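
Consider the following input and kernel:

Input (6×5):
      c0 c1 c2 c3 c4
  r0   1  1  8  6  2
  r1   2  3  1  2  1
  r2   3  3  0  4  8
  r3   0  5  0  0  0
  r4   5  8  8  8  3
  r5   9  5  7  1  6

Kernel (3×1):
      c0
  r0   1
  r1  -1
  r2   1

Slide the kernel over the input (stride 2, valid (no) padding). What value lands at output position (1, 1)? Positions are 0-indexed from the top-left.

8

The receptive field on the input at this output position is [0 / 0 / 8]. Elementwise product with the kernel and sum: 0·1 + 0·-1 + 8·1.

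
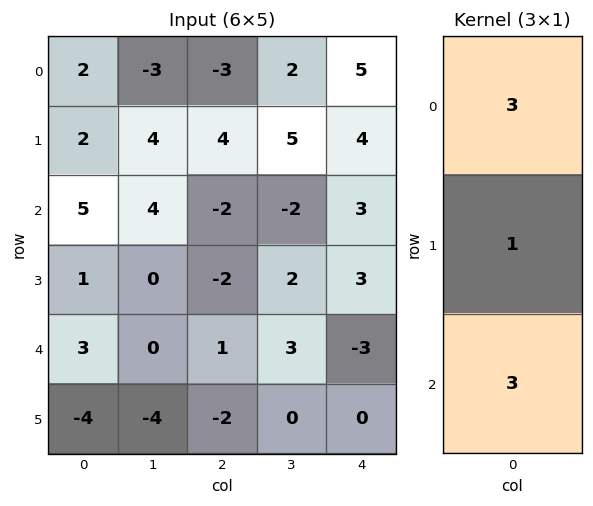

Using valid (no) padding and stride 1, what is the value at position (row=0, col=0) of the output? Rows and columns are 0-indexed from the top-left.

23

The receptive field on the input at this output position is [2 / 2 / 5]. Elementwise product with the kernel and sum: 2·3 + 2·1 + 5·3.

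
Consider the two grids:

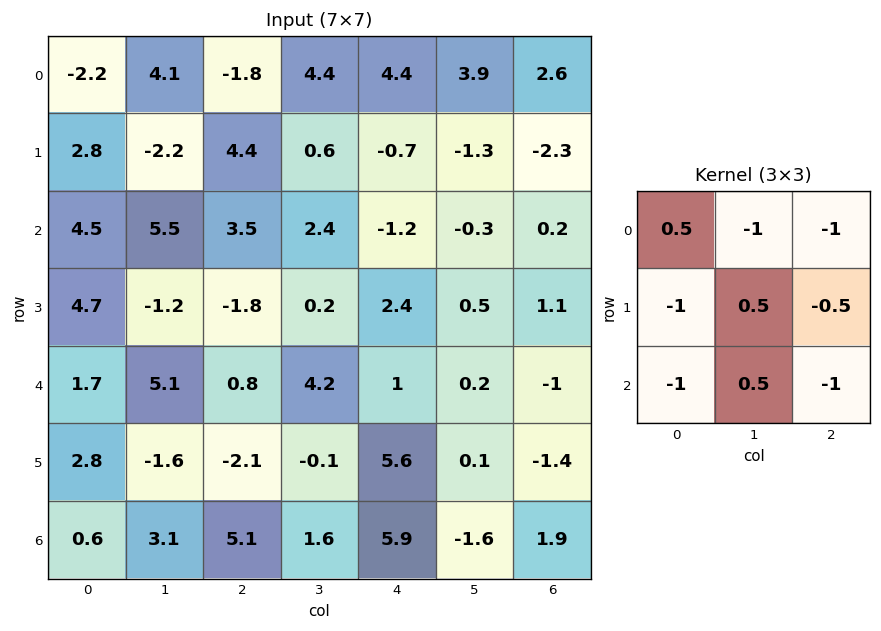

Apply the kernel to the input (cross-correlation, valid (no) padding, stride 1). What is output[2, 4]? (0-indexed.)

The receptive field on the input at this output position is [-1.2 -0.3 0.2 / 2.4 0.5 1.1 / 1 0.2 -1]. Elementwise product with the kernel and sum: -1.2·0.5 + -0.3·-1 + 0.2·-1 + 2.4·-1 + 0.5·0.5 + 1.1·-0.5 + 1·-1 + 0.2·0.5 + -1·-1.

-3.1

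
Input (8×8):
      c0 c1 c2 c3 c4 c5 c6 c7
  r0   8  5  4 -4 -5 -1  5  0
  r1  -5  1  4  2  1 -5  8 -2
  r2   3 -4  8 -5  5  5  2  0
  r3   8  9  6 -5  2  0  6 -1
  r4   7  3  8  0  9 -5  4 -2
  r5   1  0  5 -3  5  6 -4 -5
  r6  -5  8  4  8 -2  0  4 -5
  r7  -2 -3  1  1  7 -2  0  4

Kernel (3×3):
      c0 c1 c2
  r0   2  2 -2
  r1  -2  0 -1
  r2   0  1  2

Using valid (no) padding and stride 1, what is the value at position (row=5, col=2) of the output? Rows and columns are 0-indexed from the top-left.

3

The receptive field on the input at this output position is [5 -3 5 / 4 8 -2 / 1 1 7]. Elementwise product with the kernel and sum: 5·2 + -3·2 + 5·-2 + 4·-2 + -2·-1 + 1·1 + 7·2.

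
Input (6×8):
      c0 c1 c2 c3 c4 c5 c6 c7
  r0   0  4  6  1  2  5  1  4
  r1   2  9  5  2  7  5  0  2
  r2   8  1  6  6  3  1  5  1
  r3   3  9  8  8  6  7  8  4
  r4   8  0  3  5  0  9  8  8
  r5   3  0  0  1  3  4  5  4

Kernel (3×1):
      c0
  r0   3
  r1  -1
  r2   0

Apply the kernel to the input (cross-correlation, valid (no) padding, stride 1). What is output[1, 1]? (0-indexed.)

The receptive field on the input at this output position is [9 / 1 / 9]. Elementwise product with the kernel and sum: 9·3 + 1·-1.

26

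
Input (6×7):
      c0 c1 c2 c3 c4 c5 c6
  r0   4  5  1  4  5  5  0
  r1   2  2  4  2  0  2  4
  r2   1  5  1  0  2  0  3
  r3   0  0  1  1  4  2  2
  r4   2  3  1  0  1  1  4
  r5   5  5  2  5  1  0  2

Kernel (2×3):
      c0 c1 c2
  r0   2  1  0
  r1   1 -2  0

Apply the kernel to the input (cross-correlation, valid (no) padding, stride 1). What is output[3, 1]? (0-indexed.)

The receptive field on the input at this output position is [0 1 1 / 3 1 0]. Elementwise product with the kernel and sum: 0·2 + 1·1 + 3·1 + 1·-2.

2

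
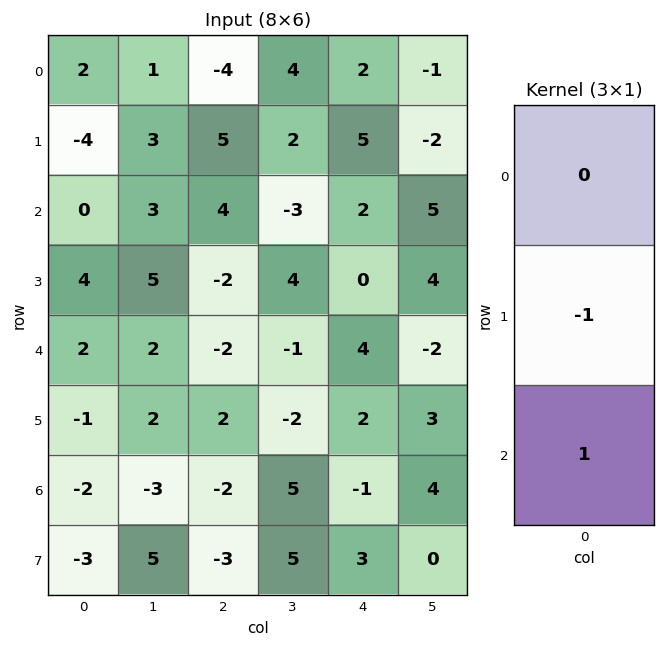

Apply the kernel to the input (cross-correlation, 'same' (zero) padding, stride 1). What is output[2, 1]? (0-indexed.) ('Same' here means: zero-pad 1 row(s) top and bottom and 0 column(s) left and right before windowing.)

2

The receptive field on the zero-padded input at this output position is [3 / 3 / 5]. Elementwise product with the kernel and sum: 3·-1 + 5·1.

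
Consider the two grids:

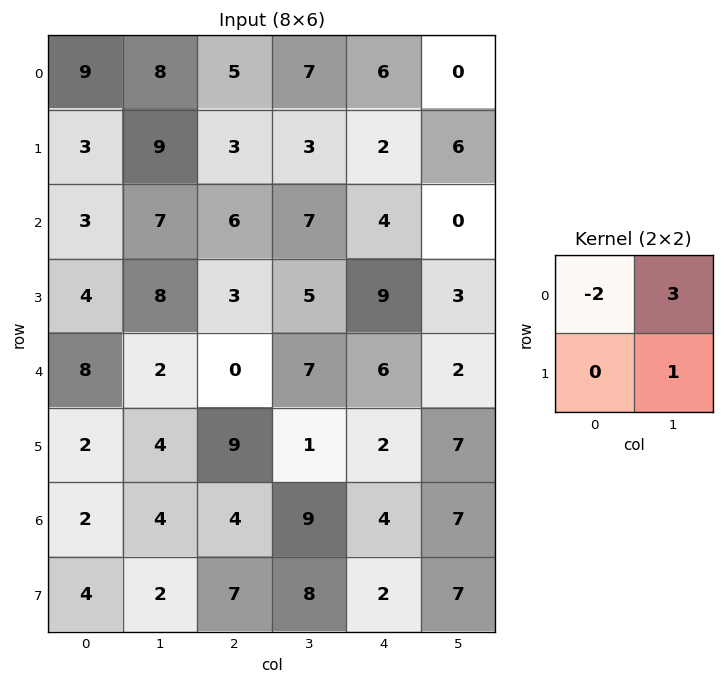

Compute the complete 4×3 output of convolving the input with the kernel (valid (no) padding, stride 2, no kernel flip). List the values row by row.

Output[0,0]: The receptive field on the input at this output position is [9 8 / 3 9]. Elementwise product with the kernel and sum: 9·-2 + 8·3 + 9·1.
Output[0,1]: The receptive field on the input at this output position is [5 7 / 3 3]. Elementwise product with the kernel and sum: 5·-2 + 7·3 + 3·1.

15 14 -6
23 14 -5
-6 22 1
10 27 20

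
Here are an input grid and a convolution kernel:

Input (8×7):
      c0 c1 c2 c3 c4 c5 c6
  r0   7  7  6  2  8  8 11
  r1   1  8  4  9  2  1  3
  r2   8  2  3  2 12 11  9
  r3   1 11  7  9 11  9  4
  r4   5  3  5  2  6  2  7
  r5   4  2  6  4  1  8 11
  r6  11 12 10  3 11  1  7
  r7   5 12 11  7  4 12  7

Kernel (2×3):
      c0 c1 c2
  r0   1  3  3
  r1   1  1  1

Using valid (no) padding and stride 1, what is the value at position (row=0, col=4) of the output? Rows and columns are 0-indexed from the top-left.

The receptive field on the input at this output position is [8 8 11 / 2 1 3]. Elementwise product with the kernel and sum: 8·1 + 8·3 + 11·3 + 2·1 + 1·1 + 3·1.

71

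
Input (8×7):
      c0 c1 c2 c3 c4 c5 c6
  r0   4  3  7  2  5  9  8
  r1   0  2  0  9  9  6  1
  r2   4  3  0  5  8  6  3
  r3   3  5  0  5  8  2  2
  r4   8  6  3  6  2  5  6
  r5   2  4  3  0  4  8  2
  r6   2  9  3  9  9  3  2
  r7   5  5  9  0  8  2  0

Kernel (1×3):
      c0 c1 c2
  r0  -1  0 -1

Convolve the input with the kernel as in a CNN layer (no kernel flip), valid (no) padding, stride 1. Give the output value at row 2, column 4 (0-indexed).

The receptive field on the input at this output position is [8 6 3]. Elementwise product with the kernel and sum: 8·-1 + 3·-1.

-11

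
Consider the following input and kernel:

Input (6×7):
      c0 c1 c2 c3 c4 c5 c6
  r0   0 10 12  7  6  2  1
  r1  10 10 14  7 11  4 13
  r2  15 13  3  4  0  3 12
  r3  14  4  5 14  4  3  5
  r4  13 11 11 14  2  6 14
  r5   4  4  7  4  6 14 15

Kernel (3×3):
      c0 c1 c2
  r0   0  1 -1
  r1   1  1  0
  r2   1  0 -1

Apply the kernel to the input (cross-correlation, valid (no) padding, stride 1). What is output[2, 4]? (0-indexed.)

-14

The receptive field on the input at this output position is [0 3 12 / 4 3 5 / 2 6 14]. Elementwise product with the kernel and sum: 3·1 + 12·-1 + 4·1 + 3·1 + 2·1 + 14·-1.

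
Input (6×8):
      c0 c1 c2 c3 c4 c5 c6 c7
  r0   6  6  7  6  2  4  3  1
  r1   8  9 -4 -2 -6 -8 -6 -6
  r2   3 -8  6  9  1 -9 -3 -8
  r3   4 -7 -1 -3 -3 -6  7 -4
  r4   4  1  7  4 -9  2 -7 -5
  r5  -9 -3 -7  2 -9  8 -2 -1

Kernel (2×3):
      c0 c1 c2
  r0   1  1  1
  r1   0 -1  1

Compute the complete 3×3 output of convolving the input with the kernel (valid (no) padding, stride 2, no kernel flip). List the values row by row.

Output[0,0]: The receptive field on the input at this output position is [6 6 7 / 8 9 -4]. Elementwise product with the kernel and sum: 6·1 + 6·1 + 7·1 + 9·-1 + -4·1.

6 11 11
7 16 2
8 -9 -24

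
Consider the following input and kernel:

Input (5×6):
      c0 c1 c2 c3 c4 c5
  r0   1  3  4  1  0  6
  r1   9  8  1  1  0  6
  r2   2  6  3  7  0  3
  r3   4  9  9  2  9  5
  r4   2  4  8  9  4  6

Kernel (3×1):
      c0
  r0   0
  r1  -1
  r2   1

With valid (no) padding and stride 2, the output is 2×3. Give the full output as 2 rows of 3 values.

-7 2 0
-2 -1 -5

Output[0,0]: The receptive field on the input at this output position is [1 / 9 / 2]. Elementwise product with the kernel and sum: 9·-1 + 2·1.
Output[0,1]: The receptive field on the input at this output position is [4 / 1 / 3]. Elementwise product with the kernel and sum: 1·-1 + 3·1.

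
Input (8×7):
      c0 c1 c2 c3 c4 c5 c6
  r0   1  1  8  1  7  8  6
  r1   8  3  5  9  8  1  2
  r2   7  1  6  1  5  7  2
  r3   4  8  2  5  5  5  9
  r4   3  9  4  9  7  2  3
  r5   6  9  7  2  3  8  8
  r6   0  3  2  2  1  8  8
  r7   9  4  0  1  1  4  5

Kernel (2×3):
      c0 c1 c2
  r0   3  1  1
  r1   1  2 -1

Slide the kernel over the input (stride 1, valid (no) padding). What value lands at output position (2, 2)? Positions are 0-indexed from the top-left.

31

The receptive field on the input at this output position is [6 1 5 / 2 5 5]. Elementwise product with the kernel and sum: 6·3 + 1·1 + 5·1 + 2·1 + 5·2 + 5·-1.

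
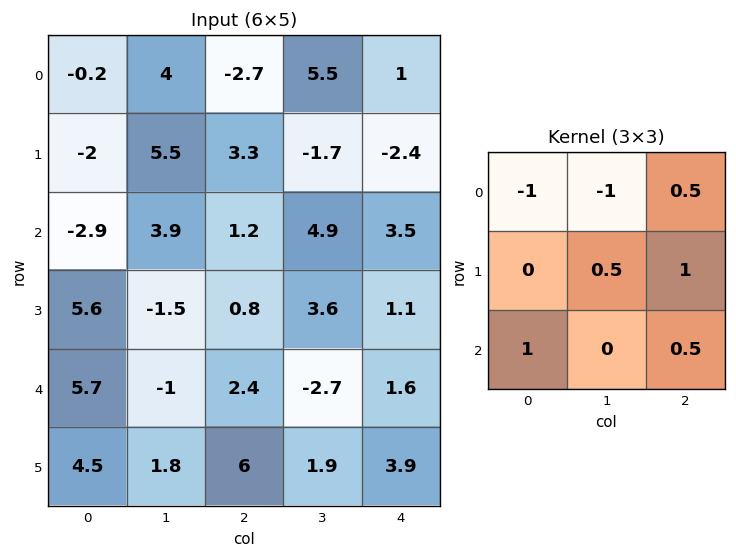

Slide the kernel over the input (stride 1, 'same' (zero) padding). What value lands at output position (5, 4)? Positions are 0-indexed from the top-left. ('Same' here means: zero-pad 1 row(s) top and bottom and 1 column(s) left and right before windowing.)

The receptive field on the zero-padded input at this output position is [-2.7 1.6 0 / 1.9 3.9 0 / 0 0 0]. Elementwise product with the kernel and sum: -2.7·-1 + 1.6·-1 + 0·0.5 + 3.9·0.5 + 0·1 + 0·1 + 0·0.5.

3.05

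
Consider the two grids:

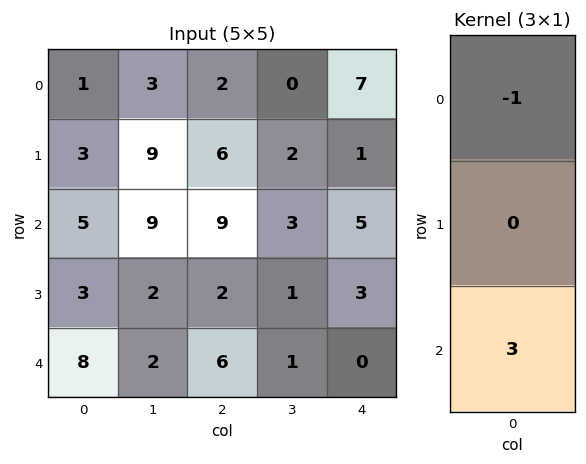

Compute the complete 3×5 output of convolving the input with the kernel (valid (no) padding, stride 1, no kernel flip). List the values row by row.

14 24 25 9 8
6 -3 0 1 8
19 -3 9 0 -5

Output[0,0]: The receptive field on the input at this output position is [1 / 3 / 5]. Elementwise product with the kernel and sum: 1·-1 + 5·3.
Output[0,1]: The receptive field on the input at this output position is [3 / 9 / 9]. Elementwise product with the kernel and sum: 3·-1 + 9·3.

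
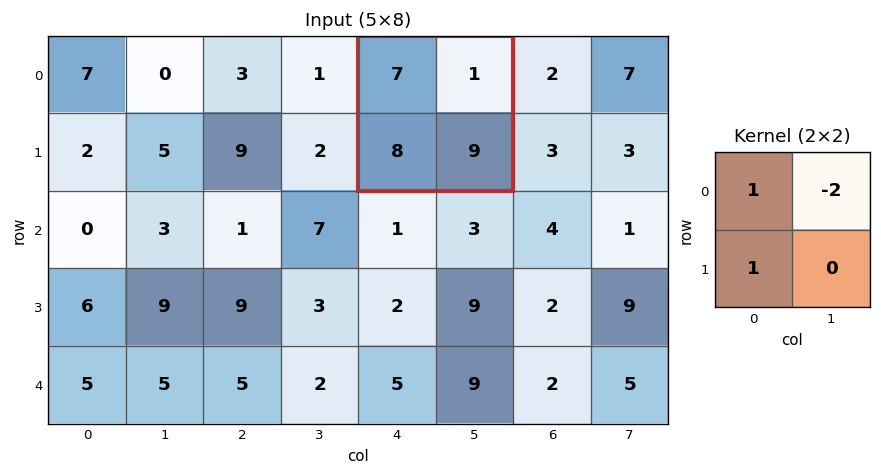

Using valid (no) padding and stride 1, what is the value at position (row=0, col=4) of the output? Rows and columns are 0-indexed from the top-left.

The receptive field on the input at this output position is [7 1 / 8 9]. Elementwise product with the kernel and sum: 7·1 + 1·-2 + 8·1.

13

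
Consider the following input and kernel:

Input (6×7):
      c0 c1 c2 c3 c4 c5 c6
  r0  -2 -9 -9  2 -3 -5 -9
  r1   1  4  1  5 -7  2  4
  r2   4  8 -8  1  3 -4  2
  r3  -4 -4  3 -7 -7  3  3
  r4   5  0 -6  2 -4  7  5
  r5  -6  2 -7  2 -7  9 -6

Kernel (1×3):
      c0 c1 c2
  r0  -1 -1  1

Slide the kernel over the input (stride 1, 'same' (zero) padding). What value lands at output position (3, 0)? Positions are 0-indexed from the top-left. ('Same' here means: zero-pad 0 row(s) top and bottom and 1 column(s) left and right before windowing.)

The receptive field on the zero-padded input at this output position is [0 -4 -4]. Elementwise product with the kernel and sum: 0·-1 + -4·-1 + -4·1.

0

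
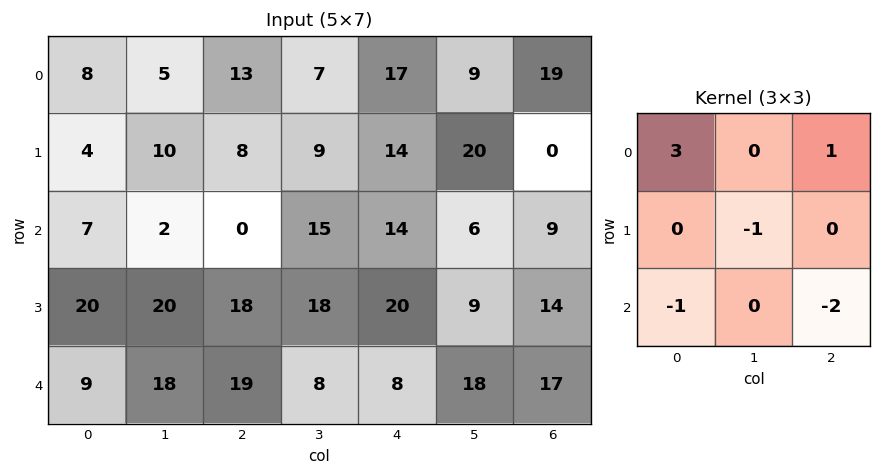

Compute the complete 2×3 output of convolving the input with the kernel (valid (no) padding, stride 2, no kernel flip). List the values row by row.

Output[0,0]: The receptive field on the input at this output position is [8 5 13 / 4 10 8 / 7 2 0]. Elementwise product with the kernel and sum: 8·3 + 13·1 + 10·-1 + 7·-1 + 0·-2.

20 19 18
-46 -39 0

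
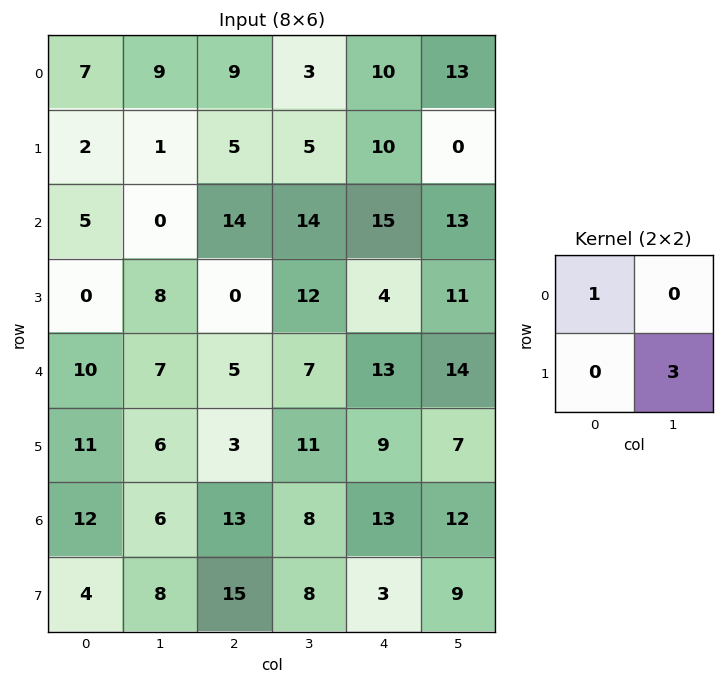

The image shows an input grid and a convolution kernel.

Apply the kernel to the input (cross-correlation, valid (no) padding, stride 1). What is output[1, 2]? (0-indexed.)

47

The receptive field on the input at this output position is [5 5 / 14 14]. Elementwise product with the kernel and sum: 5·1 + 14·3.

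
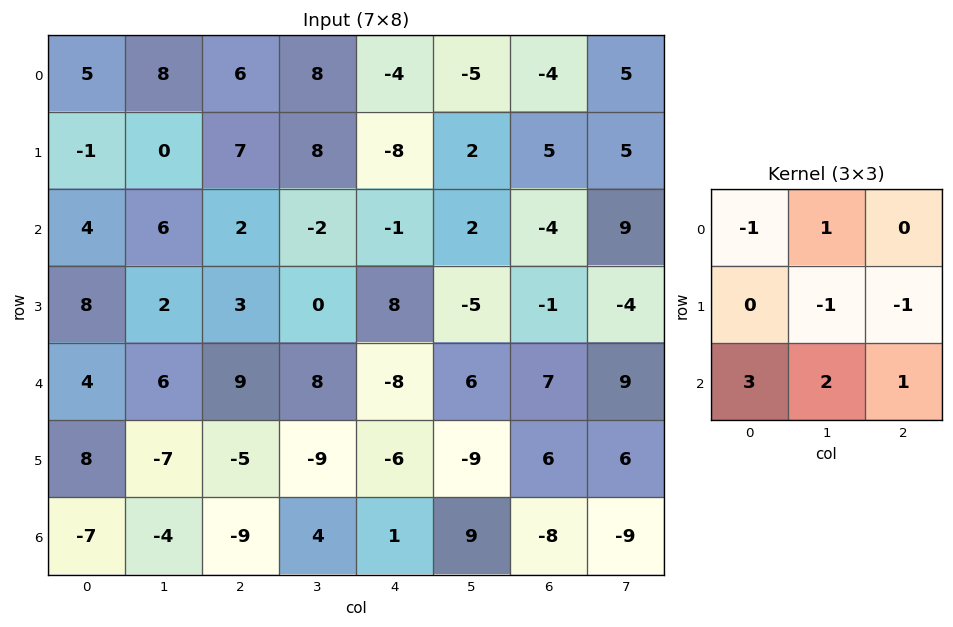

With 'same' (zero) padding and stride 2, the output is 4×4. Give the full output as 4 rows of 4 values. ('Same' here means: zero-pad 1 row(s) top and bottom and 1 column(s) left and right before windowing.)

-15 8 19 20
7 19 -6 -23
7 -56 -38 -21
19 7 -7 32

Output[0,0]: The receptive field on the zero-padded input at this output position is [0 0 0 / 0 5 8 / 0 -1 0]. Elementwise product with the kernel and sum: 0·-1 + 0·1 + 5·-1 + 8·-1 + 0·3 + -1·2 + 0·1.
Output[0,1]: The receptive field on the zero-padded input at this output position is [0 0 0 / 8 6 8 / 0 7 8]. Elementwise product with the kernel and sum: 0·-1 + 0·1 + 6·-1 + 8·-1 + 0·3 + 7·2 + 8·1.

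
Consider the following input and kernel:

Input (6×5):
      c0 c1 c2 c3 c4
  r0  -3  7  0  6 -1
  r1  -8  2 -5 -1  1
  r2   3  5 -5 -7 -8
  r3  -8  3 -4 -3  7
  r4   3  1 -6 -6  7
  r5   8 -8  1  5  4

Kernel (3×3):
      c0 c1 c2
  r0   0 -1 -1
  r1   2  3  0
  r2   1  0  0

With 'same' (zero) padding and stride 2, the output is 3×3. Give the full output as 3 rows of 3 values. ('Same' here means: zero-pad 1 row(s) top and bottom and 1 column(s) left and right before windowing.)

-9 16 8
15 4 -42
14 -17 7

Output[0,0]: The receptive field on the zero-padded input at this output position is [0 0 0 / 0 -3 7 / 0 -8 2]. Elementwise product with the kernel and sum: 0·-1 + 0·-1 + 0·2 + -3·3 + 0·1.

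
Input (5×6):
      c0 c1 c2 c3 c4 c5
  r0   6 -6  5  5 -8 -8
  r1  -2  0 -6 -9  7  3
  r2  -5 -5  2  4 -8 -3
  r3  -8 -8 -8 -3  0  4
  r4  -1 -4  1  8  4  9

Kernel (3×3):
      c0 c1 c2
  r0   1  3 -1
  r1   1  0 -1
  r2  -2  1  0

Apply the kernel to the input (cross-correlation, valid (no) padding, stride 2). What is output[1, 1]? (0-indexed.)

20

The receptive field on the input at this output position is [2 4 -8 / -8 -3 0 / 1 8 4]. Elementwise product with the kernel and sum: 2·1 + 4·3 + -8·-1 + -8·1 + 0·-1 + 1·-2 + 8·1.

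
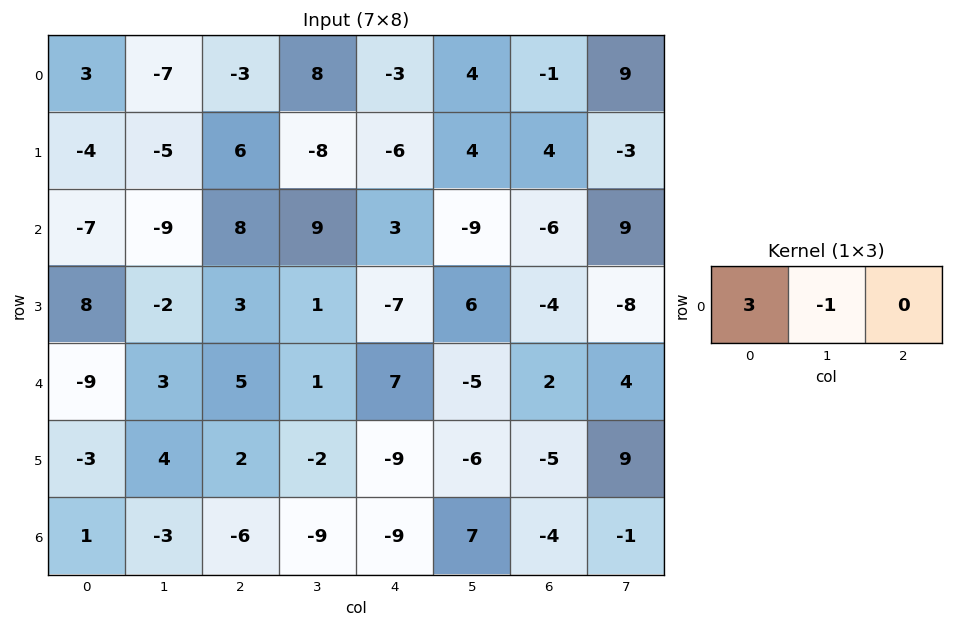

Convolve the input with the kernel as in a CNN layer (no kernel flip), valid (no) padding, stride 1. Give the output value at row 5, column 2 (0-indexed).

8

The receptive field on the input at this output position is [2 -2 -9]. Elementwise product with the kernel and sum: 2·3 + -2·-1.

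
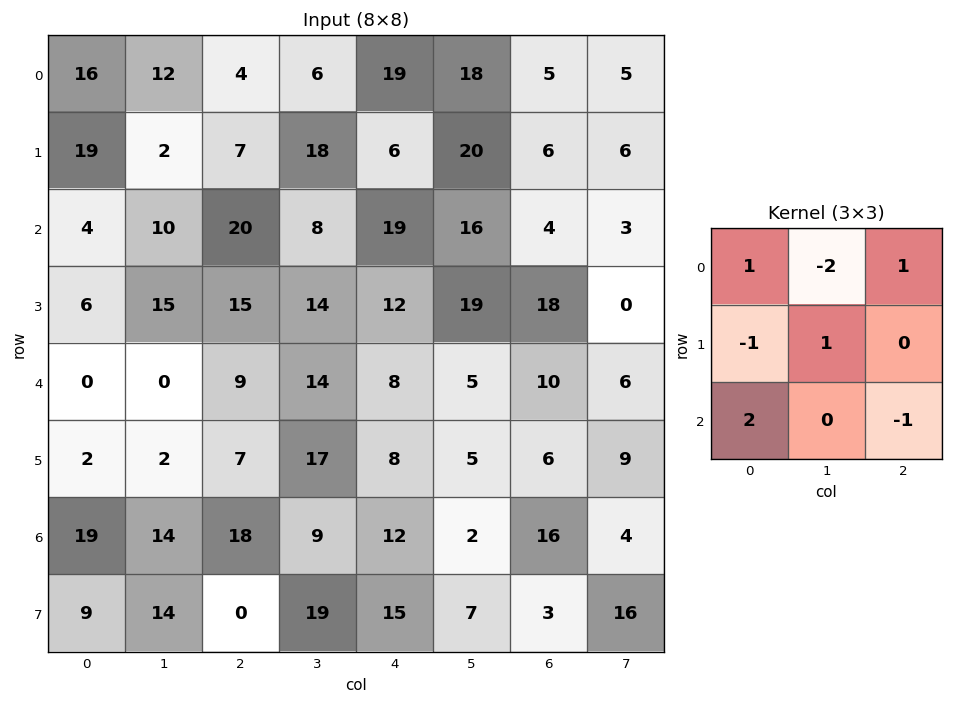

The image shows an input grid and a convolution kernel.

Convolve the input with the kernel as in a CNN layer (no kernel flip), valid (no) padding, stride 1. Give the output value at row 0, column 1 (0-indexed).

27

The receptive field on the input at this output position is [12 4 6 / 2 7 18 / 10 20 8]. Elementwise product with the kernel and sum: 12·1 + 4·-2 + 6·1 + 2·-1 + 7·1 + 10·2 + 8·-1.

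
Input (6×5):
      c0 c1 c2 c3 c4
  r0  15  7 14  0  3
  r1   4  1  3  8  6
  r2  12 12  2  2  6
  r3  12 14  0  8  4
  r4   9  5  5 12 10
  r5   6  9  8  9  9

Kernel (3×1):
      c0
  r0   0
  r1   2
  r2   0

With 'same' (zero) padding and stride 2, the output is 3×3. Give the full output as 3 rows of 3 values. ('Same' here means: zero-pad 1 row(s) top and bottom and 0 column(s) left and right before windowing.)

30 28 6
24 4 12
18 10 20

Output[0,0]: The receptive field on the zero-padded input at this output position is [0 / 15 / 4]. Elementwise product with the kernel and sum: 15·2.
Output[0,1]: The receptive field on the zero-padded input at this output position is [0 / 14 / 3]. Elementwise product with the kernel and sum: 14·2.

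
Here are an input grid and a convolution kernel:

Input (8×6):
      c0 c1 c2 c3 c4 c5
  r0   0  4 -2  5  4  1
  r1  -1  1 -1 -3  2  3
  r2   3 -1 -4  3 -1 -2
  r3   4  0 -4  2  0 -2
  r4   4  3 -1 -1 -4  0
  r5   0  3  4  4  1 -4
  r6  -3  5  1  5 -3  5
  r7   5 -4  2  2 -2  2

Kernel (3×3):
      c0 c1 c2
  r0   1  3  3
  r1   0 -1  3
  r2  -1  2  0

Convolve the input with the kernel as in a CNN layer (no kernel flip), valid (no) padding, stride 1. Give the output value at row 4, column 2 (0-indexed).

-8

The receptive field on the input at this output position is [-1 -1 -4 / 4 4 1 / 1 5 -3]. Elementwise product with the kernel and sum: -1·1 + -1·3 + -4·3 + 4·-1 + 1·3 + 1·-1 + 5·2.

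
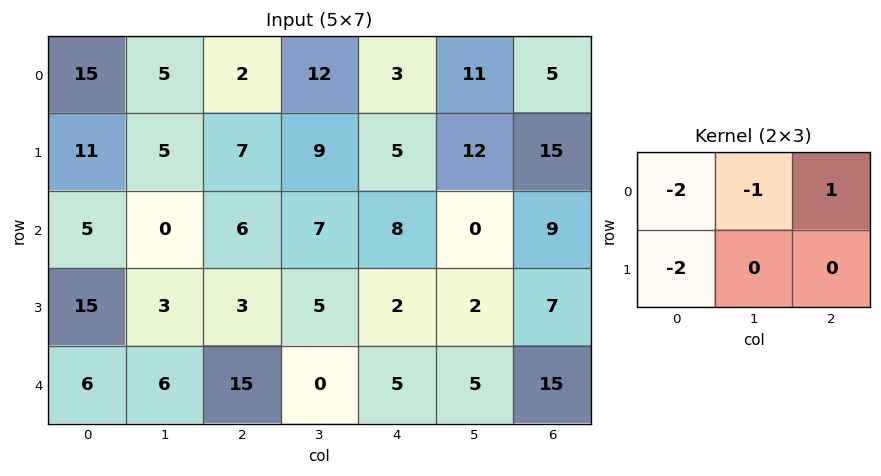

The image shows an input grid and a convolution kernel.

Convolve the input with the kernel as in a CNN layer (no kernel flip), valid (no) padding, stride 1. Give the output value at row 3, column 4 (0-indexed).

-9

The receptive field on the input at this output position is [2 2 7 / 5 5 15]. Elementwise product with the kernel and sum: 2·-2 + 2·-1 + 7·1 + 5·-2.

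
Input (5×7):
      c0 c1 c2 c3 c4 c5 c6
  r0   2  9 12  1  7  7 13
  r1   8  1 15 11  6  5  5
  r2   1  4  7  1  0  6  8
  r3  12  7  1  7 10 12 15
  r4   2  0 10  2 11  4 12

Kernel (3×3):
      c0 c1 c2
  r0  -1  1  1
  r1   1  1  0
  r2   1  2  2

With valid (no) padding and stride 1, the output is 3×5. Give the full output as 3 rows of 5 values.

51 40 31 43 52
41 59 45 52 74
51 36 38 54 79

Output[0,0]: The receptive field on the input at this output position is [2 9 12 / 8 1 15 / 1 4 7]. Elementwise product with the kernel and sum: 2·-1 + 9·1 + 12·1 + 8·1 + 1·1 + 1·1 + 4·2 + 7·2.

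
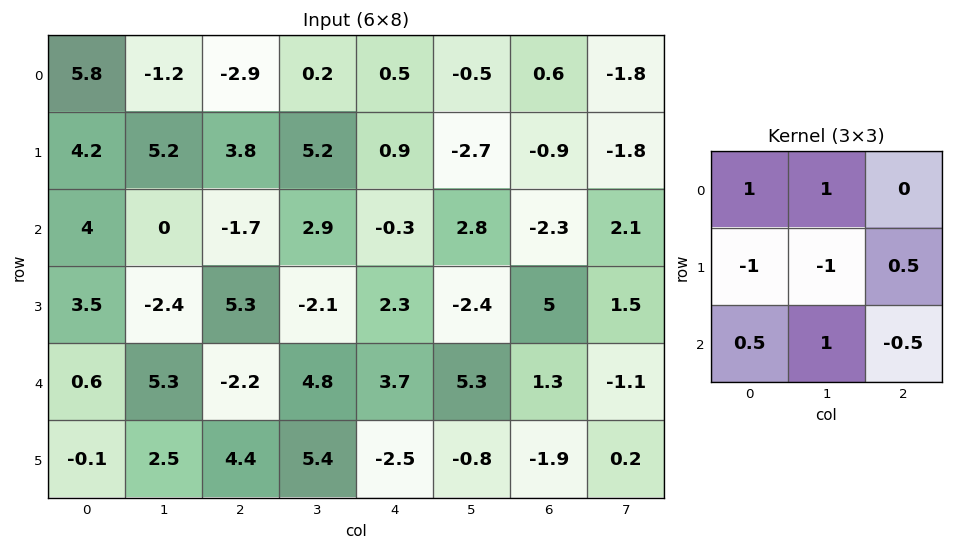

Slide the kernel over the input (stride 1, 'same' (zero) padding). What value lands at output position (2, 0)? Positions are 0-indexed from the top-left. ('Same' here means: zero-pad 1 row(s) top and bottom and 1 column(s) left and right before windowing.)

4.9

The receptive field on the zero-padded input at this output position is [0 4.2 5.2 / 0 4 0 / 0 3.5 -2.4]. Elementwise product with the kernel and sum: 0·1 + 4.2·1 + 0·-1 + 4·-1 + 0·0.5 + 0·0.5 + 3.5·1 + -2.4·-0.5.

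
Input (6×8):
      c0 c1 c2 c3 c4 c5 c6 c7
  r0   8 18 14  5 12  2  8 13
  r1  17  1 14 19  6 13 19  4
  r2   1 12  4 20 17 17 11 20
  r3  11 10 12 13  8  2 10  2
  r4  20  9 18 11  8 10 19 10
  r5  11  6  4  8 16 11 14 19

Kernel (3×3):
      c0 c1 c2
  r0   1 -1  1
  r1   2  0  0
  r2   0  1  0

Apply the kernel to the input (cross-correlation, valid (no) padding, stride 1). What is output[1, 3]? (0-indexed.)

The receptive field on the input at this output position is [19 6 13 / 20 17 17 / 13 8 2]. Elementwise product with the kernel and sum: 19·1 + 6·-1 + 13·1 + 20·2 + 8·1.

74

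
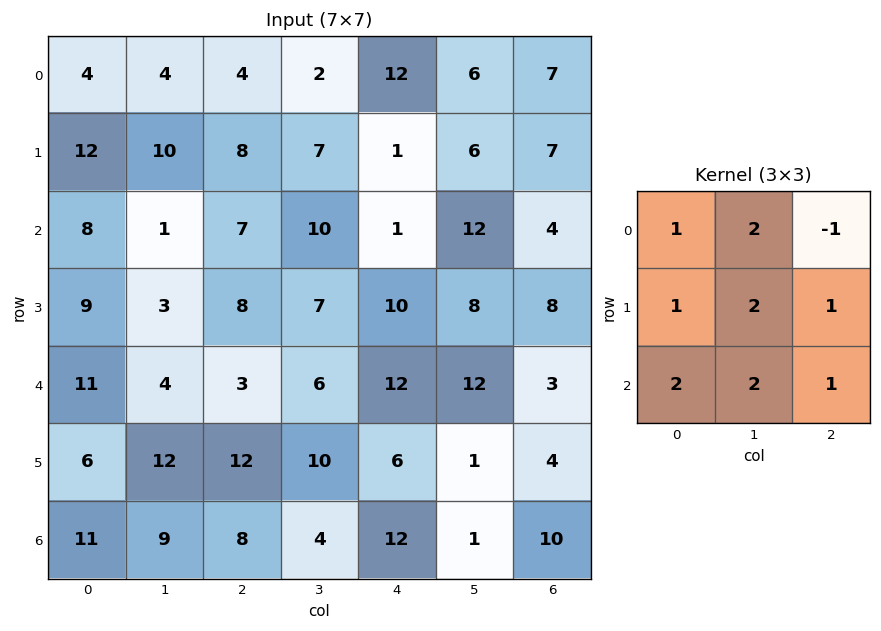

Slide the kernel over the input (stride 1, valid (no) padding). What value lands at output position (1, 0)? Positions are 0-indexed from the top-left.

The receptive field on the input at this output position is [12 10 8 / 8 1 7 / 9 3 8]. Elementwise product with the kernel and sum: 12·1 + 10·2 + 8·-1 + 8·1 + 1·2 + 7·1 + 9·2 + 3·2 + 8·1.

73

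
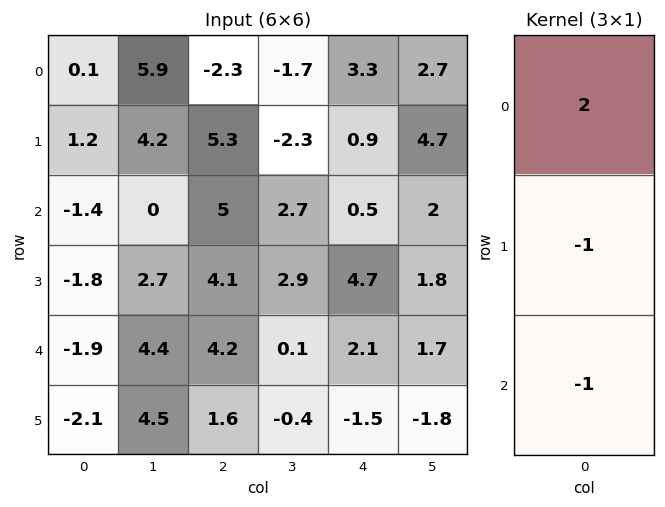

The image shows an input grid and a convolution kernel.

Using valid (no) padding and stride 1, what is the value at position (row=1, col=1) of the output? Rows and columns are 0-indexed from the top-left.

5.7

The receptive field on the input at this output position is [4.2 / 0 / 2.7]. Elementwise product with the kernel and sum: 4.2·2 + 0·-1 + 2.7·-1.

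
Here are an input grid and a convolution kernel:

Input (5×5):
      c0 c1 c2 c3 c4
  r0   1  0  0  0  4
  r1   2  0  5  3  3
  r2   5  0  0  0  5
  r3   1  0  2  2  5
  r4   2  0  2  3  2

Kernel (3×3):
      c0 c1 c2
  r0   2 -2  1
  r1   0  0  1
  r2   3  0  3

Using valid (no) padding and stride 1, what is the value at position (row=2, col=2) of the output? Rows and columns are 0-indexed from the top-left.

The receptive field on the input at this output position is [0 0 5 / 2 2 5 / 2 3 2]. Elementwise product with the kernel and sum: 0·2 + 0·-2 + 5·1 + 5·1 + 2·3 + 2·3.

22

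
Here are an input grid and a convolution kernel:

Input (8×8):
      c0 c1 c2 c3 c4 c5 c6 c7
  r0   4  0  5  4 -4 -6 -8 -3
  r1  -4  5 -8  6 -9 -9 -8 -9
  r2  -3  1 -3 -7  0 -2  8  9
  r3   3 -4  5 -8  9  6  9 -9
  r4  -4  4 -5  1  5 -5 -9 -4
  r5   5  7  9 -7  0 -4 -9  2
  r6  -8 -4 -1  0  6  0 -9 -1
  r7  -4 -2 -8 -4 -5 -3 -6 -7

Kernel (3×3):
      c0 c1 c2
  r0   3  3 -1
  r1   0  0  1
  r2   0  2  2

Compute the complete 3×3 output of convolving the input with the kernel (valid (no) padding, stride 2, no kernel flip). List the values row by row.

-5 8 -18
0 -9 -33
4 -5 -18

Output[0,0]: The receptive field on the input at this output position is [4 0 5 / -4 5 -8 / -3 1 -3]. Elementwise product with the kernel and sum: 4·3 + 0·3 + 5·-1 + -8·1 + 1·2 + -3·2.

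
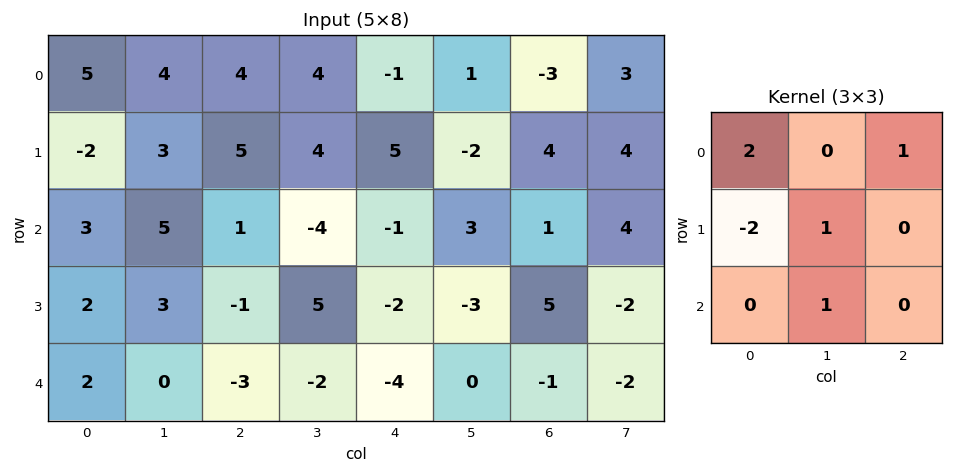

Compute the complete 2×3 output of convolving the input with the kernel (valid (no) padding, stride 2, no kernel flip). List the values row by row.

26 -3 -14
6 6 0

Output[0,0]: The receptive field on the input at this output position is [5 4 4 / -2 3 5 / 3 5 1]. Elementwise product with the kernel and sum: 5·2 + 4·1 + -2·-2 + 3·1 + 5·1.
Output[0,1]: The receptive field on the input at this output position is [4 4 -1 / 5 4 5 / 1 -4 -1]. Elementwise product with the kernel and sum: 4·2 + -1·1 + 5·-2 + 4·1 + -4·1.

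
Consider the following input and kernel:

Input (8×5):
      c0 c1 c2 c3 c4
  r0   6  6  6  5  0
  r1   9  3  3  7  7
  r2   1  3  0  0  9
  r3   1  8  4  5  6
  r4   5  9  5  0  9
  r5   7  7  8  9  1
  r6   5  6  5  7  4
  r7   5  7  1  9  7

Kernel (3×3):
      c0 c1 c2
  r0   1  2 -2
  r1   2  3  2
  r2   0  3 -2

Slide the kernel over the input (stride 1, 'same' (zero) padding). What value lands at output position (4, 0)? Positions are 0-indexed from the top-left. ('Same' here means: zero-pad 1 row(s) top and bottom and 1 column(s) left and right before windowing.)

The receptive field on the zero-padded input at this output position is [0 1 8 / 0 5 9 / 0 7 7]. Elementwise product with the kernel and sum: 0·1 + 1·2 + 8·-2 + 0·2 + 5·3 + 9·2 + 7·3 + 7·-2.

26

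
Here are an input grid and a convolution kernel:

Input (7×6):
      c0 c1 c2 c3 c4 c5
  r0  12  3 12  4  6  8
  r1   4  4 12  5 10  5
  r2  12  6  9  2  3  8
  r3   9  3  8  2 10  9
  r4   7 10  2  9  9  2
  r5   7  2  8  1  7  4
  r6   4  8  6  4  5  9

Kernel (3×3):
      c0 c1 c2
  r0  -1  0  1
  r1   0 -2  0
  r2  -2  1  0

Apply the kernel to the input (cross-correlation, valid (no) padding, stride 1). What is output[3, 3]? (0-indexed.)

-6

The receptive field on the input at this output position is [2 10 9 / 9 9 2 / 1 7 4]. Elementwise product with the kernel and sum: 2·-1 + 9·1 + 9·-2 + 1·-2 + 7·1.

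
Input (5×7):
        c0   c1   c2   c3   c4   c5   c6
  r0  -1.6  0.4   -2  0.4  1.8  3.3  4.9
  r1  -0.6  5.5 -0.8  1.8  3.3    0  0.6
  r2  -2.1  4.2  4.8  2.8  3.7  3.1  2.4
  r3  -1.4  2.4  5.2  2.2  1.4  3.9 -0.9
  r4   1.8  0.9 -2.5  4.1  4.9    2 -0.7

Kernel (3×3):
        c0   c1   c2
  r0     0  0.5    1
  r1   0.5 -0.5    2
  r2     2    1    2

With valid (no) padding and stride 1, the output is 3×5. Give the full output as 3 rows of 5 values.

3.15 24.95 27.1 18.95 24.7
18.4 21.1 28 21 10.6
14.9 15.7 18.3 30.25 11.3

Output[0,0]: The receptive field on the input at this output position is [-1.6 0.4 -2 / -0.6 5.5 -0.8 / -2.1 4.2 4.8]. Elementwise product with the kernel and sum: 0.4·0.5 + -2·1 + -0.6·0.5 + 5.5·-0.5 + -0.8·2 + -2.1·2 + 4.2·1 + 4.8·2.
Output[0,1]: The receptive field on the input at this output position is [0.4 -2 0.4 / 5.5 -0.8 1.8 / 4.2 4.8 2.8]. Elementwise product with the kernel and sum: -2·0.5 + 0.4·1 + 5.5·0.5 + -0.8·-0.5 + 1.8·2 + 4.2·2 + 4.8·1 + 2.8·2.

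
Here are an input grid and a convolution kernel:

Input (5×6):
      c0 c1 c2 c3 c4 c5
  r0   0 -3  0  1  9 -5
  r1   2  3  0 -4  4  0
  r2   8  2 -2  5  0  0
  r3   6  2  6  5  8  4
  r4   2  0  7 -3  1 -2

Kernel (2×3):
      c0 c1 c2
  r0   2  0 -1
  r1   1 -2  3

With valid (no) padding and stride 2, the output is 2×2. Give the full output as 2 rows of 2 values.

-4 11
38 16

Output[0,0]: The receptive field on the input at this output position is [0 -3 0 / 2 3 0]. Elementwise product with the kernel and sum: 0·2 + 0·-1 + 2·1 + 3·-2 + 0·3.
Output[0,1]: The receptive field on the input at this output position is [0 1 9 / 0 -4 4]. Elementwise product with the kernel and sum: 0·2 + 9·-1 + 0·1 + -4·-2 + 4·3.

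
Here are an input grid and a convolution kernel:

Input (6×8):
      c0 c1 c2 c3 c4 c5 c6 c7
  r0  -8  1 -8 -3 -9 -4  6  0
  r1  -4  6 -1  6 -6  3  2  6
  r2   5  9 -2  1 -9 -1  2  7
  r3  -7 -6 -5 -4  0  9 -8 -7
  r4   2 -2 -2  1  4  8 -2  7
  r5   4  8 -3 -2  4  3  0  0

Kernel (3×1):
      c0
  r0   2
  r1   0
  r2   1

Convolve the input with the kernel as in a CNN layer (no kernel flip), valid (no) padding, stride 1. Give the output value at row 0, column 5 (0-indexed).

-9

The receptive field on the input at this output position is [-4 / 3 / -1]. Elementwise product with the kernel and sum: -4·2 + -1·1.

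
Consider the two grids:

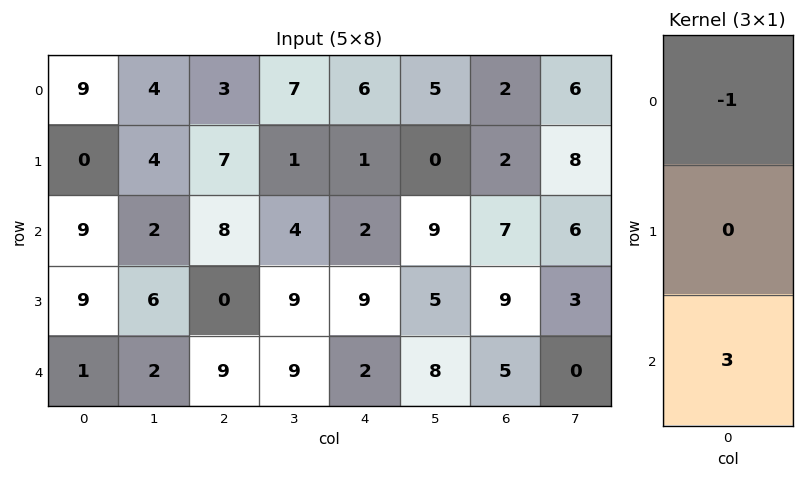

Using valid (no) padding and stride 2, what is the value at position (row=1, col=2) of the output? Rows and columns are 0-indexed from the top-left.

The receptive field on the input at this output position is [2 / 9 / 2]. Elementwise product with the kernel and sum: 2·-1 + 2·3.

4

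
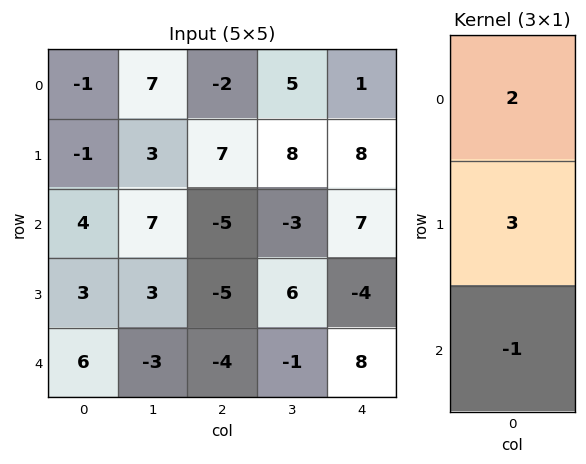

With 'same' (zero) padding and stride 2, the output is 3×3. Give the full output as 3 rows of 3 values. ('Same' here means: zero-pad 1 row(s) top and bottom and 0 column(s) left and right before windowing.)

-2 -13 -5
7 4 41
24 -22 16

Output[0,0]: The receptive field on the zero-padded input at this output position is [0 / -1 / -1]. Elementwise product with the kernel and sum: 0·2 + -1·3 + -1·-1.
Output[0,1]: The receptive field on the zero-padded input at this output position is [0 / -2 / 7]. Elementwise product with the kernel and sum: 0·2 + -2·3 + 7·-1.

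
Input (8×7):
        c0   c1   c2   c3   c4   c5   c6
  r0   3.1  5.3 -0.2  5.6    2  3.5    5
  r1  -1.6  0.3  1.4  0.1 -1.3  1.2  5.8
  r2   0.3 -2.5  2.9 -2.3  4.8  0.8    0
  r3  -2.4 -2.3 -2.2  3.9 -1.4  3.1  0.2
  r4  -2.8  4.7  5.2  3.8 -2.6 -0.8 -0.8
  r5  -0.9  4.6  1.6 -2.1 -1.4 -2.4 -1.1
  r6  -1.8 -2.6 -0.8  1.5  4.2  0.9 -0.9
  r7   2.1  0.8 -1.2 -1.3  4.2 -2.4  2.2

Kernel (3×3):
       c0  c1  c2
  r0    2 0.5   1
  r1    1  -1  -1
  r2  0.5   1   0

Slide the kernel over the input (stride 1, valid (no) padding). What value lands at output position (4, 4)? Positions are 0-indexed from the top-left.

The receptive field on the input at this output position is [-2.6 -0.8 -0.8 / -1.4 -2.4 -1.1 / 4.2 0.9 -0.9]. Elementwise product with the kernel and sum: -2.6·2 + -0.8·0.5 + -0.8·1 + -1.4·1 + -2.4·-1 + -1.1·-1 + 4.2·0.5 + 0.9·1.

-1.3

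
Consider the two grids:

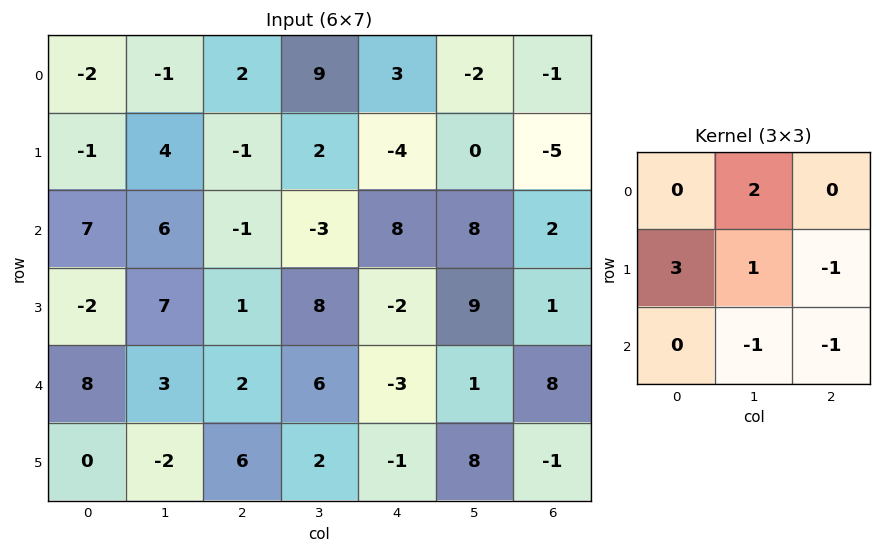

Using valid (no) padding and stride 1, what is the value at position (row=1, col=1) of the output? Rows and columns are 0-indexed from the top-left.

The receptive field on the input at this output position is [4 -1 2 / 6 -1 -3 / 7 1 8]. Elementwise product with the kernel and sum: -1·2 + 6·3 + -1·1 + -3·-1 + 1·-1 + 8·-1.

9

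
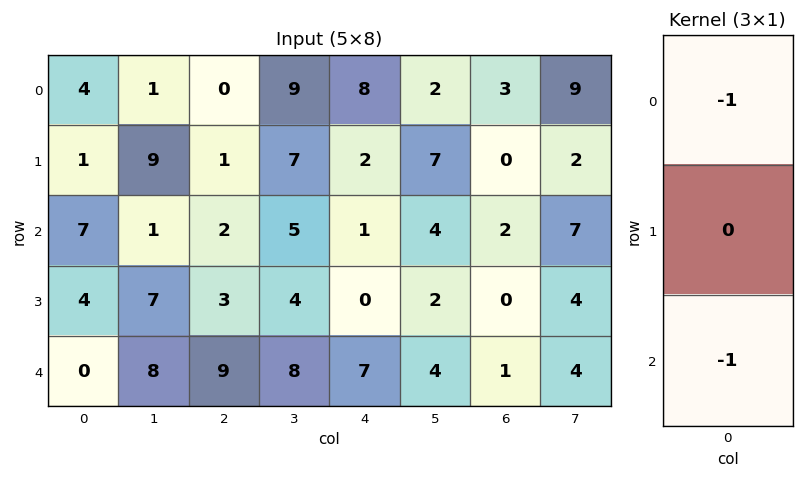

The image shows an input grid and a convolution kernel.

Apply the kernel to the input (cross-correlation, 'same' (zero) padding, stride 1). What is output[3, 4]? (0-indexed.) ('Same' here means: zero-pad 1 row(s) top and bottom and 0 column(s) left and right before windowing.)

-8

The receptive field on the zero-padded input at this output position is [1 / 0 / 7]. Elementwise product with the kernel and sum: 1·-1 + 7·-1.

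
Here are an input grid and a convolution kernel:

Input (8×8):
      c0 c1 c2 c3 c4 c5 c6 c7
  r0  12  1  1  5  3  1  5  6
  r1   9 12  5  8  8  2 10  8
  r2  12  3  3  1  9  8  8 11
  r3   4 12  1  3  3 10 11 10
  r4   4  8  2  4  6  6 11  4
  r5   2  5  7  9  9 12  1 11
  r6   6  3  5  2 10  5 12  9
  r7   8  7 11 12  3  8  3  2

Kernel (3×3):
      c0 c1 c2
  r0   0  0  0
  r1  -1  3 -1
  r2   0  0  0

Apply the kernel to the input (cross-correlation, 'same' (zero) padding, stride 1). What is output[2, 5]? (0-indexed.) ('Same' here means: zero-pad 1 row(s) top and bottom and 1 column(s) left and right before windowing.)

The receptive field on the zero-padded input at this output position is [8 2 10 / 9 8 8 / 3 10 11]. Elementwise product with the kernel and sum: 9·-1 + 8·3 + 8·-1.

7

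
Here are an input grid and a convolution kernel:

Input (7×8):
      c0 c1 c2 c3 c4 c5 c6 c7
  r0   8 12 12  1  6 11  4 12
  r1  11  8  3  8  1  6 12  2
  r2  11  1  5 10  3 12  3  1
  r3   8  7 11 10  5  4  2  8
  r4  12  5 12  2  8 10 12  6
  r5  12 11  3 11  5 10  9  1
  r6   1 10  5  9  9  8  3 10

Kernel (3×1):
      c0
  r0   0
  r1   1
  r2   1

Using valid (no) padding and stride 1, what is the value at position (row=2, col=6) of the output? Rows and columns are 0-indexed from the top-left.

14

The receptive field on the input at this output position is [3 / 2 / 12]. Elementwise product with the kernel and sum: 2·1 + 12·1.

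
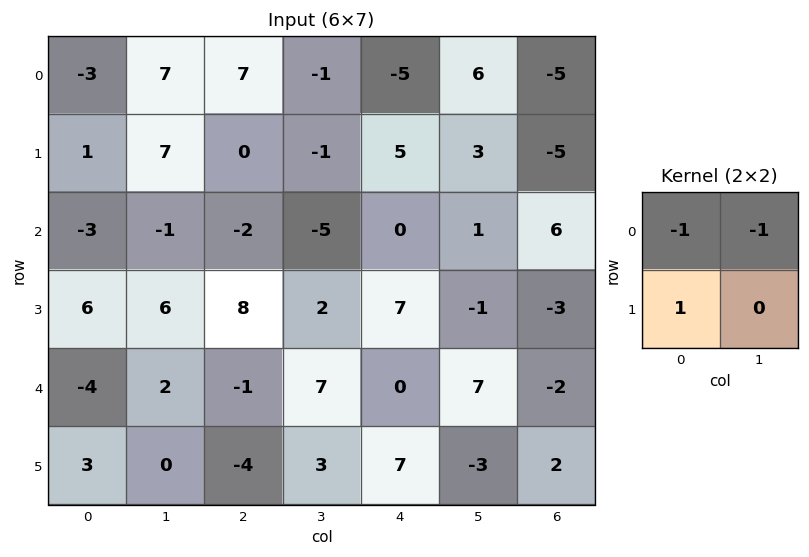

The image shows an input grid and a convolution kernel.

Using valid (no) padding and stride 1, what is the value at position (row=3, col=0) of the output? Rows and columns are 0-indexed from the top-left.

-16

The receptive field on the input at this output position is [6 6 / -4 2]. Elementwise product with the kernel and sum: 6·-1 + 6·-1 + -4·1.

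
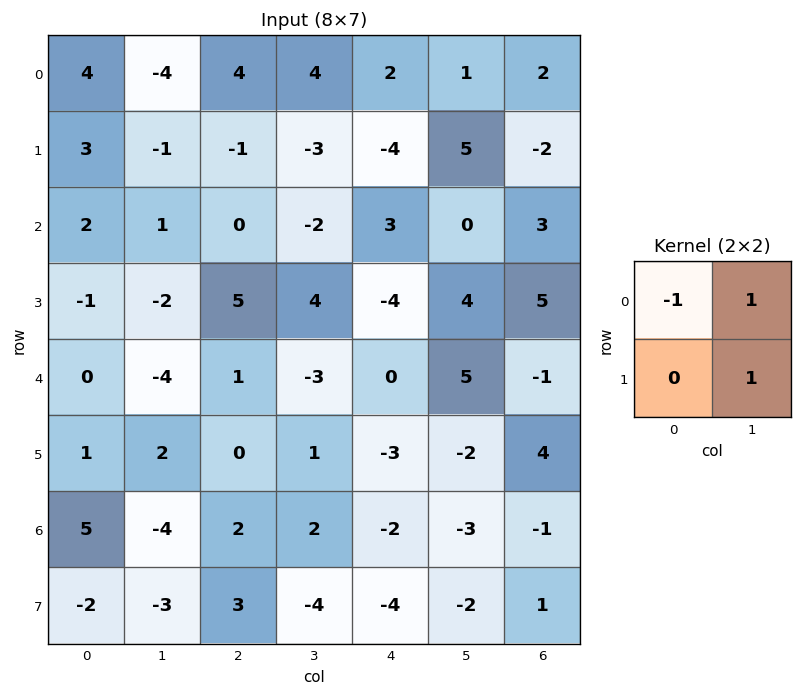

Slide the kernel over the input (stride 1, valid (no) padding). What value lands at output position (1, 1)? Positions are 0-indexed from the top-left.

0

The receptive field on the input at this output position is [-1 -1 / 1 0]. Elementwise product with the kernel and sum: -1·-1 + -1·1 + 0·1.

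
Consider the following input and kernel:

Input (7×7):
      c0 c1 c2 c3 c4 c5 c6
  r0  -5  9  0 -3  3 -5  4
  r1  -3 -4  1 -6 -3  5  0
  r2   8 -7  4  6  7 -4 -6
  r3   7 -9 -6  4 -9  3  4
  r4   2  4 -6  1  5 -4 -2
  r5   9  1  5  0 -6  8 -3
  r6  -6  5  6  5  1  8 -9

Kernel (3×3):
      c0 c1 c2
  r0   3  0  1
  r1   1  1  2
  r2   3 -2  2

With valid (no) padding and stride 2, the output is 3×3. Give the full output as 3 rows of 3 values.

Output[0,0]: The receptive field on the input at this output position is [-5 9 0 / -3 -4 1 / 8 -7 4]. Elementwise product with the kernel and sum: -5·3 + 0·1 + -3·1 + -4·1 + 1·2 + 8·3 + -7·-2 + 4·2.

26 6 32
0 -11 36
4 -10 -22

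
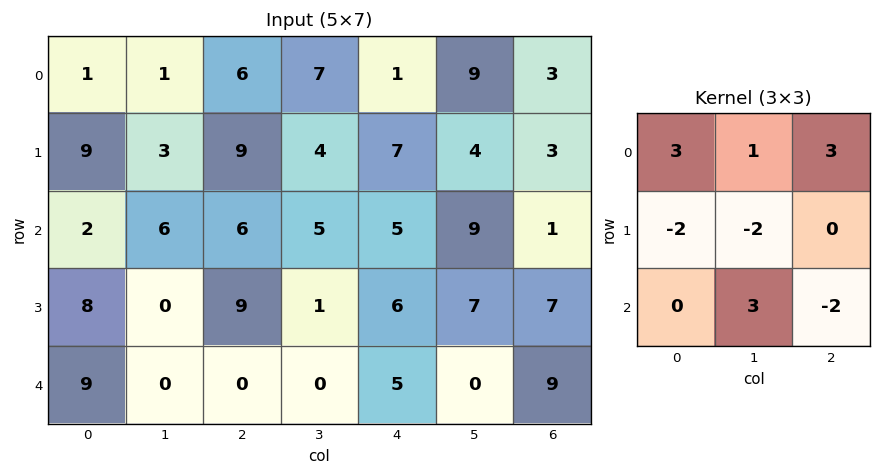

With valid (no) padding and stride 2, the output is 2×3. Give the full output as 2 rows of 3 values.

Output[0,0]: The receptive field on the input at this output position is [1 1 6 / 9 3 9 / 2 6 6]. Elementwise product with the kernel and sum: 1·3 + 1·1 + 6·3 + 9·-2 + 3·-2 + 6·3 + 6·-2.

4 7 24
14 8 -17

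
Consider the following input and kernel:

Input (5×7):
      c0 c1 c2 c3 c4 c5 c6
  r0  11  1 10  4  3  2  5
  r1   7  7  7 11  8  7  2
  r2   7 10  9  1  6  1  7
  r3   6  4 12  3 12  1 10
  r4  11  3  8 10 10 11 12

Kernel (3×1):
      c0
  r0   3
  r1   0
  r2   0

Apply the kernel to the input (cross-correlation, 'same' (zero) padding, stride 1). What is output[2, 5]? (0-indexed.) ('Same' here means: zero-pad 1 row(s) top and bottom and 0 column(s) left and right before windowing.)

The receptive field on the zero-padded input at this output position is [7 / 1 / 1]. Elementwise product with the kernel and sum: 7·3.

21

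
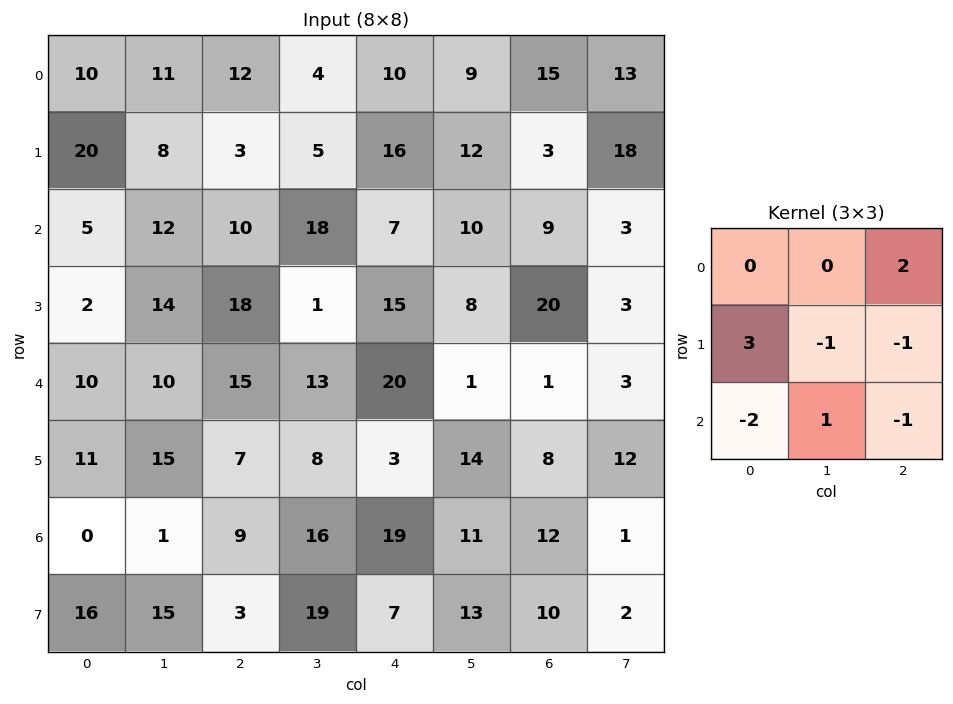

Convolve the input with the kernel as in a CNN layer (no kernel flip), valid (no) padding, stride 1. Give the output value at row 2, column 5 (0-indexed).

3

The receptive field on the input at this output position is [10 9 3 / 8 20 3 / 1 1 3]. Elementwise product with the kernel and sum: 3·2 + 8·3 + 20·-1 + 3·-1 + 1·-2 + 1·1 + 3·-1.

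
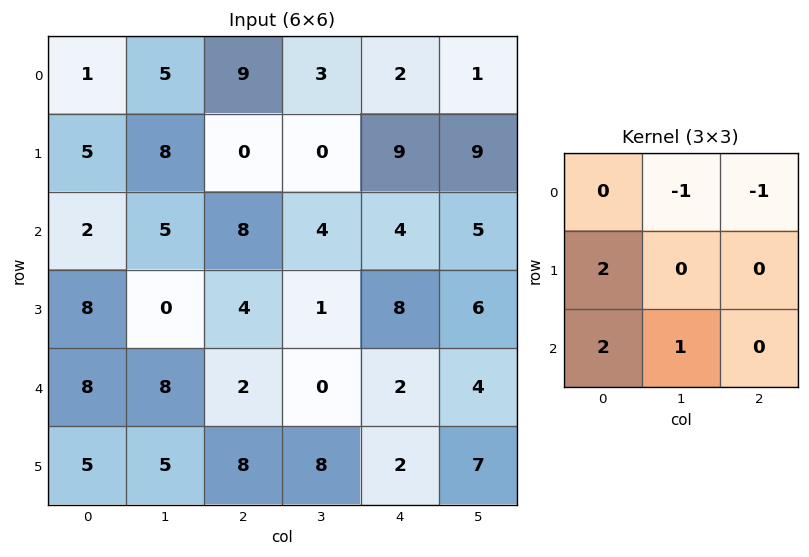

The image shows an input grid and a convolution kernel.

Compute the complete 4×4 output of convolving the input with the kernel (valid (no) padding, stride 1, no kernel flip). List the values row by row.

5 22 15 9
12 14 16 0
27 6 4 -5
27 29 19 4

Output[0,0]: The receptive field on the input at this output position is [1 5 9 / 5 8 0 / 2 5 8]. Elementwise product with the kernel and sum: 5·-1 + 9·-1 + 5·2 + 2·2 + 5·1.
Output[0,1]: The receptive field on the input at this output position is [5 9 3 / 8 0 0 / 5 8 4]. Elementwise product with the kernel and sum: 9·-1 + 3·-1 + 8·2 + 5·2 + 8·1.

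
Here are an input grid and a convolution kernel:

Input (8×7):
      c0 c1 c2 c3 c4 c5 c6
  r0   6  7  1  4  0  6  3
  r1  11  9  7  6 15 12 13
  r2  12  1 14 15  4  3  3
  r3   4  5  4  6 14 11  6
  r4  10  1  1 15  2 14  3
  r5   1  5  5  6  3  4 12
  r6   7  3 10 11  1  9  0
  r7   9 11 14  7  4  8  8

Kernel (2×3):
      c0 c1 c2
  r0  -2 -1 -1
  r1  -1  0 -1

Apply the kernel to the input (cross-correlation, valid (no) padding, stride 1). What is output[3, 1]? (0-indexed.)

The receptive field on the input at this output position is [5 4 6 / 1 1 15]. Elementwise product with the kernel and sum: 5·-2 + 4·-1 + 6·-1 + 1·-1 + 15·-1.

-36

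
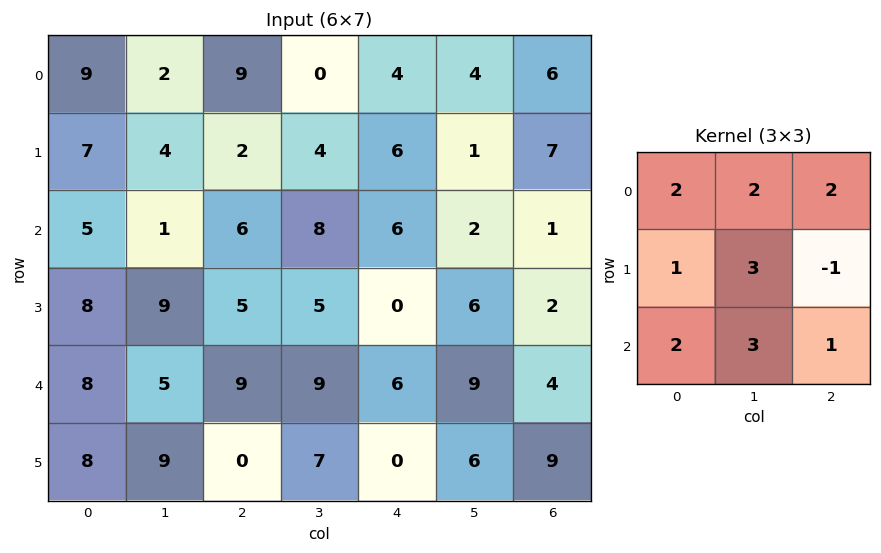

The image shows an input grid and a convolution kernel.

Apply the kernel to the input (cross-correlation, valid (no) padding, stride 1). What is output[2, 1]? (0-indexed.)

95

The receptive field on the input at this output position is [1 6 8 / 9 5 5 / 5 9 9]. Elementwise product with the kernel and sum: 1·2 + 6·2 + 8·2 + 9·1 + 5·3 + 5·-1 + 5·2 + 9·3 + 9·1.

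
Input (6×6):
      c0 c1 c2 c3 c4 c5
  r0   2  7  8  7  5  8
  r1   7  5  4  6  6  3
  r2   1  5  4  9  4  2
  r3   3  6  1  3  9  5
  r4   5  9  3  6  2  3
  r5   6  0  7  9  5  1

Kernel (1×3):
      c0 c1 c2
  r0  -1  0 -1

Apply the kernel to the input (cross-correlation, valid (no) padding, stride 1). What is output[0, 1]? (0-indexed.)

-14

The receptive field on the input at this output position is [7 8 7]. Elementwise product with the kernel and sum: 7·-1 + 7·-1.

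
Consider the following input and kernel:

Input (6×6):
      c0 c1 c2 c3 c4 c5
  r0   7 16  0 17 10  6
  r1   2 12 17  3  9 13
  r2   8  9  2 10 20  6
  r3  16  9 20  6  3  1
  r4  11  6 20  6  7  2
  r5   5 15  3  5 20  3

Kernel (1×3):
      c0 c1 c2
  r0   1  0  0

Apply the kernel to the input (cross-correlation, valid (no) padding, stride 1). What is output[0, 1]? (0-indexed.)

The receptive field on the input at this output position is [16 0 17]. Elementwise product with the kernel and sum: 16·1.

16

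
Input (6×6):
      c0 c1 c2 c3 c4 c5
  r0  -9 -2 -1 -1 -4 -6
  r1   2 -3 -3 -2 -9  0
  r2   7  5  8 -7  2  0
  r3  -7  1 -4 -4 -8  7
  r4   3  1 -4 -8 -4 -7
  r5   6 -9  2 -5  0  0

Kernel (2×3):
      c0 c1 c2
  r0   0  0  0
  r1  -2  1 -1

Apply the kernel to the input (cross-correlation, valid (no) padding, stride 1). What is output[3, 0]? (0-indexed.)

The receptive field on the input at this output position is [-7 1 -4 / 3 1 -4]. Elementwise product with the kernel and sum: 3·-2 + 1·1 + -4·-1.

-1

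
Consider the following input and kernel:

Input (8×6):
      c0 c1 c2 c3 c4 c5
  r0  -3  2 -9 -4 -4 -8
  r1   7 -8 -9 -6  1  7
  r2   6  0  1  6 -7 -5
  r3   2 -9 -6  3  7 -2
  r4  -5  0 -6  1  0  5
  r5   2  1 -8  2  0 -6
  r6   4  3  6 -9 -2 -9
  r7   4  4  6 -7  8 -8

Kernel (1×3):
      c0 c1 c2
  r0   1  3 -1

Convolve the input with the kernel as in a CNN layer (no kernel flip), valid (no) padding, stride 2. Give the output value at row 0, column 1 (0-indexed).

The receptive field on the input at this output position is [-9 -4 -4]. Elementwise product with the kernel and sum: -9·1 + -4·3 + -4·-1.

-17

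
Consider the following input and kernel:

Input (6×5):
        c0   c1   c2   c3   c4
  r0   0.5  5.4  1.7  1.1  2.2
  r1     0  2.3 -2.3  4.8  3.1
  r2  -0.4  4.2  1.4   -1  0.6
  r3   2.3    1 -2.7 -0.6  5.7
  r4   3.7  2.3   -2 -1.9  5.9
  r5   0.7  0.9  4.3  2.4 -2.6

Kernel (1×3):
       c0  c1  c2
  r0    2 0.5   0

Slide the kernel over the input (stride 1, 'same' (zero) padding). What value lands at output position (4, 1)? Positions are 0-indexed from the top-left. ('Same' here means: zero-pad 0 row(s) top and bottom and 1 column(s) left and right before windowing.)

8.55

The receptive field on the zero-padded input at this output position is [3.7 2.3 -2]. Elementwise product with the kernel and sum: 3.7·2 + 2.3·0.5.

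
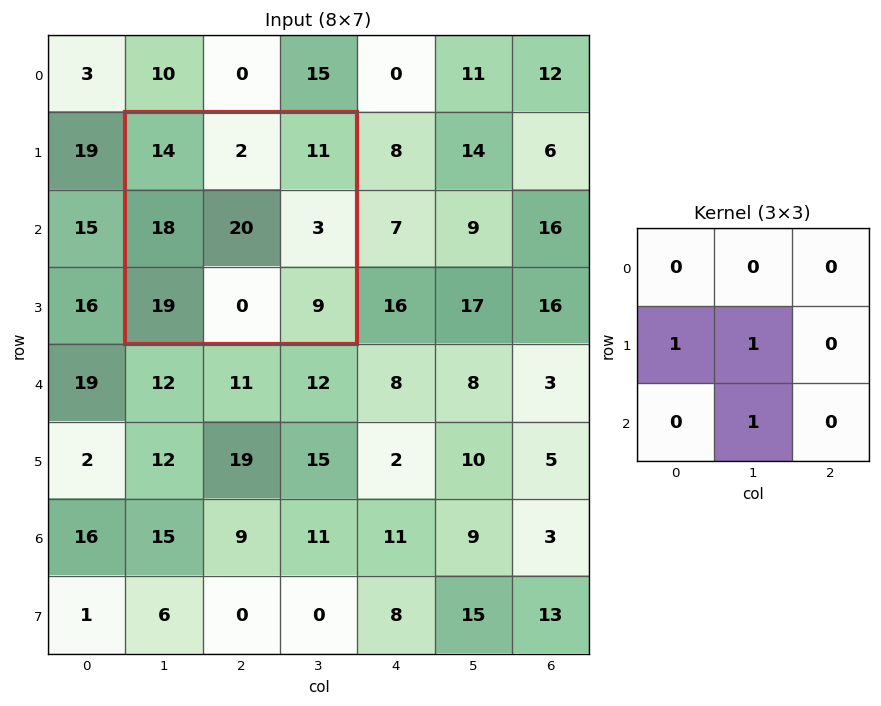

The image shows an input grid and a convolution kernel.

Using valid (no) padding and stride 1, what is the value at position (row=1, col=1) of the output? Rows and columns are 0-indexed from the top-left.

38

The receptive field on the input at this output position is [14 2 11 / 18 20 3 / 19 0 9]. Elementwise product with the kernel and sum: 18·1 + 20·1 + 0·1.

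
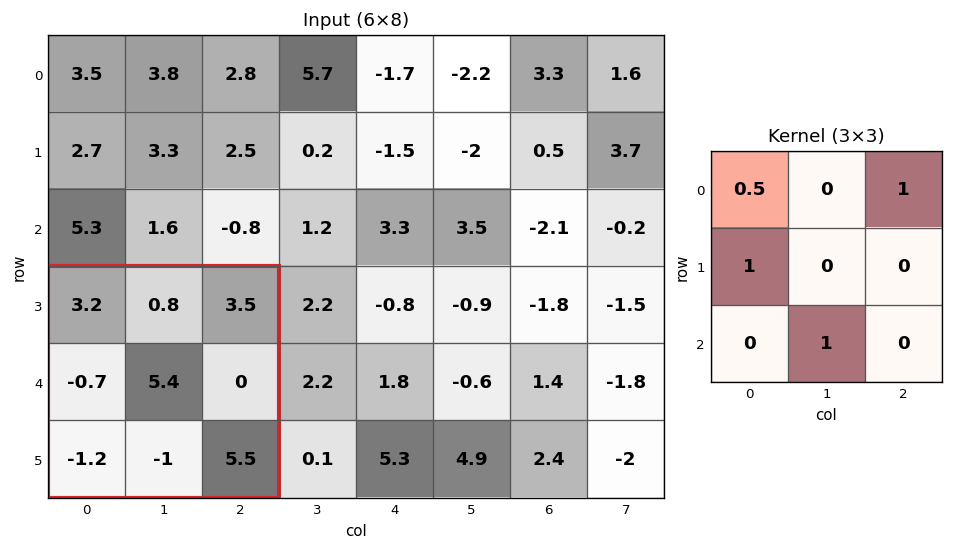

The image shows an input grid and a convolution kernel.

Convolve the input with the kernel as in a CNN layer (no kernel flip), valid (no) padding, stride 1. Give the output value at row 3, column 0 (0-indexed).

The receptive field on the input at this output position is [3.2 0.8 3.5 / -0.7 5.4 0 / -1.2 -1 5.5]. Elementwise product with the kernel and sum: 3.2·0.5 + 3.5·1 + -0.7·1 + -1·1.

3.4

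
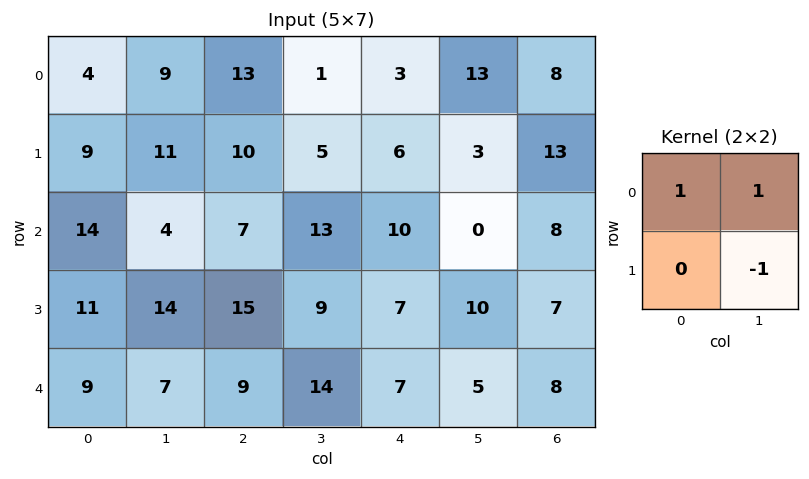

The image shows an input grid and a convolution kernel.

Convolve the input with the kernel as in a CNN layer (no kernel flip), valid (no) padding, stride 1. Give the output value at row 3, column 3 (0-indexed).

9

The receptive field on the input at this output position is [9 7 / 14 7]. Elementwise product with the kernel and sum: 9·1 + 7·1 + 7·-1.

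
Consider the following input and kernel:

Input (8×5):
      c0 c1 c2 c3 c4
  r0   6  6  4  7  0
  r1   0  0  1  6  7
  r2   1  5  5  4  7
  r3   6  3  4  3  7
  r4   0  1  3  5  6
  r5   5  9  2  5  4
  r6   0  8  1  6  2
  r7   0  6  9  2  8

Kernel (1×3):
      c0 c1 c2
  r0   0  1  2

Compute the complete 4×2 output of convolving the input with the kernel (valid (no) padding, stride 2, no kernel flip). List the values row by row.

Output[0,0]: The receptive field on the input at this output position is [6 6 4]. Elementwise product with the kernel and sum: 6·1 + 4·2.

14 7
15 18
7 17
10 10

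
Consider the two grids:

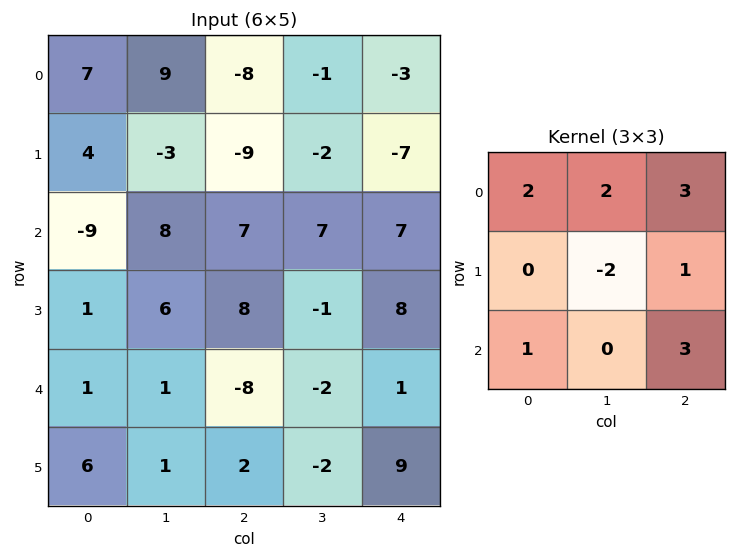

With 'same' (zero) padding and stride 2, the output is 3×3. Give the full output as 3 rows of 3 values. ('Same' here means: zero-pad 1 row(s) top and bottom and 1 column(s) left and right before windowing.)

-14 6 4
43 -34 -33
22 34 10

Output[0,0]: The receptive field on the zero-padded input at this output position is [0 0 0 / 0 7 9 / 0 4 -3]. Elementwise product with the kernel and sum: 0·2 + 0·2 + 0·3 + 7·-2 + 9·1 + 0·1 + -3·3.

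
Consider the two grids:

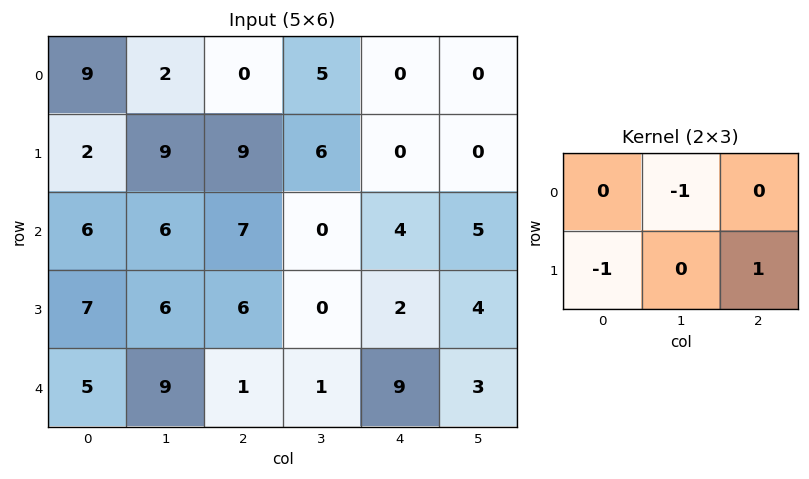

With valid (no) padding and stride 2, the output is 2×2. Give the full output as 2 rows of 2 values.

Output[0,0]: The receptive field on the input at this output position is [9 2 0 / 2 9 9]. Elementwise product with the kernel and sum: 2·-1 + 2·-1 + 9·1.

5 -14
-7 -4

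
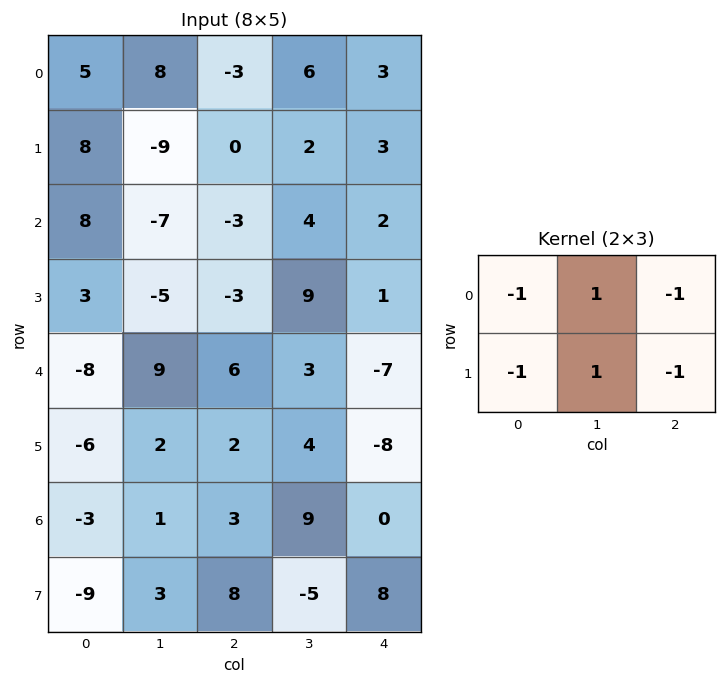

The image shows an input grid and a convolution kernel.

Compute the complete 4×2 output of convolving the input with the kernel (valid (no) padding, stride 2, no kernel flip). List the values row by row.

Output[0,0]: The receptive field on the input at this output position is [5 8 -3 / 8 -9 0]. Elementwise product with the kernel and sum: 5·-1 + 8·1 + -3·-1 + 8·-1 + -9·1 + 0·-1.

-11 5
-17 16
17 14
5 -15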